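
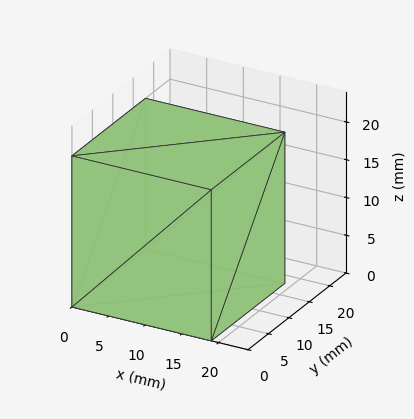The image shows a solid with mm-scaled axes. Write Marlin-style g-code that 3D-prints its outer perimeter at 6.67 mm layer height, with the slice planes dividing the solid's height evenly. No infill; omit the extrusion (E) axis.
Reading the render: the shape is a rectangular box, roughly 19 × 18 mm footprint and 20 mm tall (dimensions read to the nearest mm from the axis ticks). For the g-code, the solid's height is divided into equal slices at the stated Δz and each level perimeter traced with G1 moves after a G0 lift.

; perimeter-only toolpath
G21 ; units = mm
G90 ; absolute positioning
G28 ; home
; layer 1
G0 Z6.67
G0 X0.00 Y0.00
G1 X19.00 Y0.00
G1 X19.00 Y18.00
G1 X0.00 Y18.00
G1 X0.00 Y0.00
; layer 2
G0 Z13.33
G0 X0.00 Y0.00
G1 X19.00 Y0.00
G1 X19.00 Y18.00
G1 X0.00 Y18.00
G1 X0.00 Y0.00
; layer 3
G0 Z20.00
G0 X0.00 Y0.00
G1 X19.00 Y0.00
G1 X19.00 Y18.00
G1 X0.00 Y18.00
G1 X0.00 Y0.00
M2 ; end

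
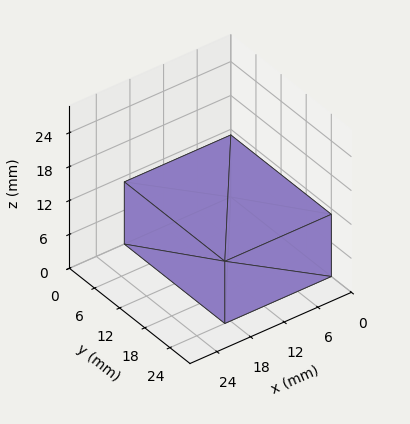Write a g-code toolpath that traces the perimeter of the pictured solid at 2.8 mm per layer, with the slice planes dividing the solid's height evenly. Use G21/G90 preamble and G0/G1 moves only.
Reading the render: the shape is a rectangular box, roughly 19 × 24 mm footprint and 11 mm tall (dimensions read to the nearest mm from the axis ticks). For the g-code, the solid's height is divided into equal slices at the stated Δz and each level perimeter traced with G1 moves after a G0 lift.

; perimeter-only toolpath
G21 ; units = mm
G90 ; absolute positioning
G28 ; home
; layer 1
G0 Z2.8
G0 X0.0 Y0.0
G1 X19.0 Y0.0
G1 X19.0 Y24.0
G1 X0.0 Y24.0
G1 X0.0 Y0.0
; layer 2
G0 Z5.5
G0 X0.0 Y0.0
G1 X19.0 Y0.0
G1 X19.0 Y24.0
G1 X0.0 Y24.0
G1 X0.0 Y0.0
; layer 3
G0 Z8.2
G0 X0.0 Y0.0
G1 X19.0 Y0.0
G1 X19.0 Y24.0
G1 X0.0 Y24.0
G1 X0.0 Y0.0
; layer 4
G0 Z11.0
G0 X0.0 Y0.0
G1 X19.0 Y0.0
G1 X19.0 Y24.0
G1 X0.0 Y24.0
G1 X0.0 Y0.0
M2 ; end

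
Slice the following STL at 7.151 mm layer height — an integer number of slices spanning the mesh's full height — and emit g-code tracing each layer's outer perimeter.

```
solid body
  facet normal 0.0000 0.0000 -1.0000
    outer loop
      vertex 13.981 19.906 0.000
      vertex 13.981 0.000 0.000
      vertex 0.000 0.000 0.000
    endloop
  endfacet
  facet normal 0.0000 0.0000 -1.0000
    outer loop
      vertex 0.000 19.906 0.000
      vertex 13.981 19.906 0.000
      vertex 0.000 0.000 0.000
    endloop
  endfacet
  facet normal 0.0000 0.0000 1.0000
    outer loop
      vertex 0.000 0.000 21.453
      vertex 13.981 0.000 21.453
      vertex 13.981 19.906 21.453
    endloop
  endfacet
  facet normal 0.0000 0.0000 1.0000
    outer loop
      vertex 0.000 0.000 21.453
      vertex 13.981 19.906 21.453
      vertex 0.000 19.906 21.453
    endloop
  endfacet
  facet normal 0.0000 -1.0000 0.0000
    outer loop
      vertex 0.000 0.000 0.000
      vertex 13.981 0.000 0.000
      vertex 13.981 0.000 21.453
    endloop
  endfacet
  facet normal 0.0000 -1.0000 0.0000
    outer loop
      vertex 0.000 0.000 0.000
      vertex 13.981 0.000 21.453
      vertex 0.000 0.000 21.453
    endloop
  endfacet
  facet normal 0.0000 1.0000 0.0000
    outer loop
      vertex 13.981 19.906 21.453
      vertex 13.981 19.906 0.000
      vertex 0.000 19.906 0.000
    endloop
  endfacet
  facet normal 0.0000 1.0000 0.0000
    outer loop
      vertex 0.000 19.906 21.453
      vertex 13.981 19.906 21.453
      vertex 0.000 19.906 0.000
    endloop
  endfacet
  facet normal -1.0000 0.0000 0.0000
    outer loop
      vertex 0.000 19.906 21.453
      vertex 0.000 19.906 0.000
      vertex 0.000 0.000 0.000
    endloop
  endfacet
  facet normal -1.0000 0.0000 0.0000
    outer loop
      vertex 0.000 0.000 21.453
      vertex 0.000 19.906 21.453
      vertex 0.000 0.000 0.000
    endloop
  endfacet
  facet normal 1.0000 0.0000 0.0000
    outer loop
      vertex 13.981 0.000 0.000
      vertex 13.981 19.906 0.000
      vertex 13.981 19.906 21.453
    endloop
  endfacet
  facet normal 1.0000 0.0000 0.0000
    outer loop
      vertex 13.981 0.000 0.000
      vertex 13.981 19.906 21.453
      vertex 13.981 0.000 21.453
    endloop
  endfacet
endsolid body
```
; perimeter-only toolpath
G21 ; units = mm
G90 ; absolute positioning
G28 ; home
; layer 1
G0 Z7.151
G0 X0.000 Y0.000
G1 X13.981 Y0.000
G1 X13.981 Y19.906
G1 X0.000 Y19.906
G1 X0.000 Y0.000
; layer 2
G0 Z14.302
G0 X0.000 Y0.000
G1 X13.981 Y0.000
G1 X13.981 Y19.906
G1 X0.000 Y19.906
G1 X0.000 Y0.000
; layer 3
G0 Z21.453
G0 X0.000 Y0.000
G1 X13.981 Y0.000
G1 X13.981 Y19.906
G1 X0.000 Y19.906
G1 X0.000 Y0.000
M2 ; end

The solid is a rectangular box, roughly 14 × 19.9 mm footprint and 21.5 mm tall. Slicing at Δz = 7.151 mm — 3 equal slices spanning the solid's height, so layer i sits at z = i·h/3 — gives 3 non-empty perimeters. Each is a 4-segment closed polygon; G0 lifts to the layer z and rapids to the start vertex, then G1 traces the edges.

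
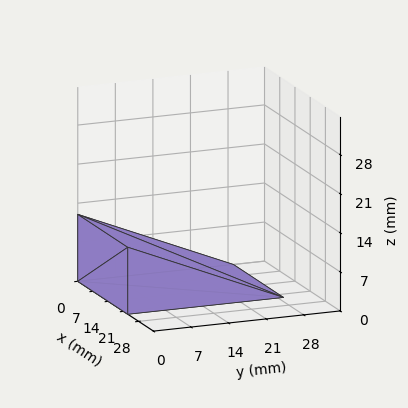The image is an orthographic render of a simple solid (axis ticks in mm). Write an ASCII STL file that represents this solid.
Reading the render: the shape is a wedge (ramp): 23 × 29 mm base, rising to 12 mm along the y=0 edge and sloping linearly to z=0 at y=29 (dimensions read to the nearest mm from the axis ticks). For the STL, each face is triangulated and given an outward normal.

solid part
  facet normal 0.0000 0.0000 -1.0000
    outer loop
      vertex 23.000 29.000 0.000
      vertex 23.000 0.000 0.000
      vertex 0.000 0.000 0.000
    endloop
  endfacet
  facet normal 0.0000 0.0000 -1.0000
    outer loop
      vertex 0.000 29.000 0.000
      vertex 23.000 29.000 0.000
      vertex 0.000 0.000 0.000
    endloop
  endfacet
  facet normal 0.0000 -1.0000 0.0000
    outer loop
      vertex 0.000 0.000 0.000
      vertex 23.000 0.000 0.000
      vertex 23.000 0.000 12.000
    endloop
  endfacet
  facet normal 0.0000 -1.0000 0.0000
    outer loop
      vertex 0.000 0.000 0.000
      vertex 23.000 0.000 12.000
      vertex 0.000 0.000 12.000
    endloop
  endfacet
  facet normal 0.0000 0.3824 0.9240
    outer loop
      vertex 0.000 0.000 12.000
      vertex 23.000 0.000 12.000
      vertex 23.000 29.000 0.000
    endloop
  endfacet
  facet normal 0.0000 0.3824 0.9240
    outer loop
      vertex 0.000 0.000 12.000
      vertex 23.000 29.000 0.000
      vertex 0.000 29.000 0.000
    endloop
  endfacet
  facet normal -1.0000 0.0000 0.0000
    outer loop
      vertex 0.000 0.000 12.000
      vertex 0.000 29.000 0.000
      vertex 0.000 0.000 0.000
    endloop
  endfacet
  facet normal 1.0000 0.0000 0.0000
    outer loop
      vertex 23.000 0.000 0.000
      vertex 23.000 29.000 0.000
      vertex 23.000 0.000 12.000
    endloop
  endfacet
endsolid part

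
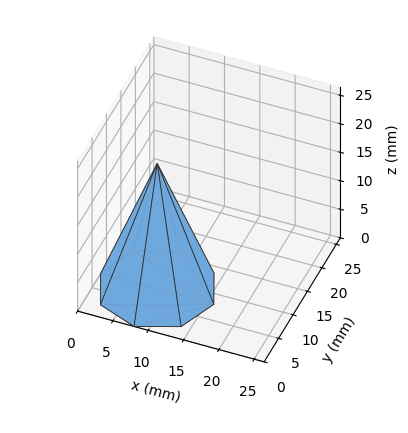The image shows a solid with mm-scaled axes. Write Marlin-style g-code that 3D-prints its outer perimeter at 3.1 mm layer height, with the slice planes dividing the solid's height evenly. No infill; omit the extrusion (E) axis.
Reading the render: the shape is a regular 8-sided pyramid, base circumscribed radius ≈ 8 mm, apex at z ≈ 22 mm (dimensions read to the nearest mm from the axis ticks). For the g-code, the solid's height is divided into equal slices at the stated Δz and each level perimeter traced with G1 moves after a G0 lift.

; perimeter-only toolpath
G21 ; units = mm
G90 ; absolute positioning
G28 ; home
; layer 1
G0 Z3.1
G0 X14.9 Y8.0
G1 X12.9 Y12.9
G1 X8.0 Y14.9
G1 X3.1 Y12.9
G1 X1.1 Y8.0
G1 X3.1 Y3.1
G1 X8.0 Y1.1
G1 X12.9 Y3.1
G1 X14.9 Y8.0
; layer 2
G0 Z6.3
G0 X13.7 Y8.0
G1 X12.1 Y12.1
G1 X8.0 Y13.7
G1 X3.9 Y12.1
G1 X2.3 Y8.0
G1 X3.9 Y3.9
G1 X8.0 Y2.3
G1 X12.1 Y3.9
G1 X13.7 Y8.0
; layer 3
G0 Z9.4
G0 X12.6 Y8.0
G1 X11.3 Y11.3
G1 X8.0 Y12.6
G1 X4.7 Y11.3
G1 X3.4 Y8.0
G1 X4.7 Y4.7
G1 X8.0 Y3.4
G1 X11.3 Y4.7
G1 X12.6 Y8.0
; layer 4
G0 Z12.6
G0 X11.4 Y8.0
G1 X10.4 Y10.4
G1 X8.0 Y11.4
G1 X5.6 Y10.4
G1 X4.6 Y8.0
G1 X5.6 Y5.6
G1 X8.0 Y4.6
G1 X10.4 Y5.6
G1 X11.4 Y8.0
; layer 5
G0 Z15.7
G0 X10.3 Y8.0
G1 X9.6 Y9.6
G1 X8.0 Y10.3
G1 X6.4 Y9.6
G1 X5.7 Y8.0
G1 X6.4 Y6.4
G1 X8.0 Y5.7
G1 X9.6 Y6.4
G1 X10.3 Y8.0
; layer 6
G0 Z18.9
G0 X9.1 Y8.0
G1 X8.8 Y8.8
G1 X8.0 Y9.1
G1 X7.2 Y8.8
G1 X6.9 Y8.0
G1 X7.2 Y7.2
G1 X8.0 Y6.9
G1 X8.8 Y7.2
G1 X9.1 Y8.0
M2 ; end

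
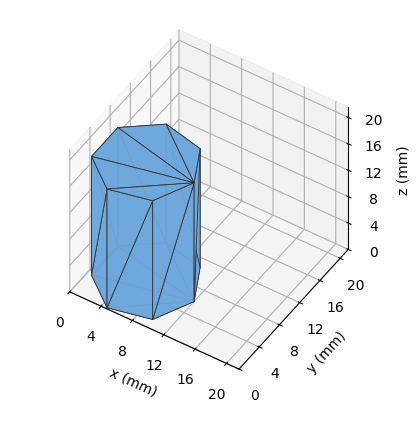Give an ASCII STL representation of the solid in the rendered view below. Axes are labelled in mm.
Reading the render: the shape is a regular 7-sided prism (a cylinder approximated with 7 flat sides), circumscribed radius ≈ 6 mm, height ≈ 18 mm (dimensions read to the nearest mm from the axis ticks). For the STL, each face is triangulated and given an outward normal.

solid part
  facet normal 0.0000 0.0000 -1.0000
    outer loop
      vertex 4.665 11.850 0.000
      vertex 9.741 10.691 0.000
      vertex 12.000 6.000 0.000
    endloop
  endfacet
  facet normal 0.0000 0.0000 -1.0000
    outer loop
      vertex 0.594 8.603 0.000
      vertex 4.665 11.850 0.000
      vertex 12.000 6.000 0.000
    endloop
  endfacet
  facet normal 0.0000 0.0000 -1.0000
    outer loop
      vertex 0.594 3.397 0.000
      vertex 0.594 8.603 0.000
      vertex 12.000 6.000 0.000
    endloop
  endfacet
  facet normal 0.0000 0.0000 -1.0000
    outer loop
      vertex 4.665 0.150 0.000
      vertex 0.594 3.397 0.000
      vertex 12.000 6.000 0.000
    endloop
  endfacet
  facet normal 0.0000 0.0000 -1.0000
    outer loop
      vertex 9.741 1.309 0.000
      vertex 4.665 0.150 0.000
      vertex 12.000 6.000 0.000
    endloop
  endfacet
  facet normal 0.0000 0.0000 1.0000
    outer loop
      vertex 12.000 6.000 18.000
      vertex 9.741 10.691 18.000
      vertex 4.665 11.850 18.000
    endloop
  endfacet
  facet normal 0.0000 0.0000 1.0000
    outer loop
      vertex 12.000 6.000 18.000
      vertex 4.665 11.850 18.000
      vertex 0.594 8.603 18.000
    endloop
  endfacet
  facet normal 0.0000 0.0000 1.0000
    outer loop
      vertex 12.000 6.000 18.000
      vertex 0.594 8.603 18.000
      vertex 0.594 3.397 18.000
    endloop
  endfacet
  facet normal 0.0000 0.0000 1.0000
    outer loop
      vertex 12.000 6.000 18.000
      vertex 0.594 3.397 18.000
      vertex 4.665 0.150 18.000
    endloop
  endfacet
  facet normal 0.0000 0.0000 1.0000
    outer loop
      vertex 12.000 6.000 18.000
      vertex 4.665 0.150 18.000
      vertex 9.741 1.309 18.000
    endloop
  endfacet
  facet normal 0.9010 0.4339 0.0000
    outer loop
      vertex 12.000 6.000 0.000
      vertex 9.741 10.691 0.000
      vertex 9.741 10.691 18.000
    endloop
  endfacet
  facet normal 0.9010 0.4339 0.0000
    outer loop
      vertex 12.000 6.000 0.000
      vertex 9.741 10.691 18.000
      vertex 12.000 6.000 18.000
    endloop
  endfacet
  facet normal 0.2226 0.9749 0.0000
    outer loop
      vertex 9.741 10.691 0.000
      vertex 4.665 11.850 0.000
      vertex 4.665 11.850 18.000
    endloop
  endfacet
  facet normal 0.2226 0.9749 0.0000
    outer loop
      vertex 9.741 10.691 0.000
      vertex 4.665 11.850 18.000
      vertex 9.741 10.691 18.000
    endloop
  endfacet
  facet normal -0.6235 0.7818 0.0000
    outer loop
      vertex 4.665 11.850 0.000
      vertex 0.594 8.603 0.000
      vertex 0.594 8.603 18.000
    endloop
  endfacet
  facet normal -0.6235 0.7818 0.0000
    outer loop
      vertex 4.665 11.850 0.000
      vertex 0.594 8.603 18.000
      vertex 4.665 11.850 18.000
    endloop
  endfacet
  facet normal -1.0000 0.0000 0.0000
    outer loop
      vertex 0.594 8.603 0.000
      vertex 0.594 3.397 0.000
      vertex 0.594 3.397 18.000
    endloop
  endfacet
  facet normal -1.0000 0.0000 0.0000
    outer loop
      vertex 0.594 8.603 0.000
      vertex 0.594 3.397 18.000
      vertex 0.594 8.603 18.000
    endloop
  endfacet
  facet normal -0.6235 -0.7818 0.0000
    outer loop
      vertex 0.594 3.397 0.000
      vertex 4.665 0.150 0.000
      vertex 4.665 0.150 18.000
    endloop
  endfacet
  facet normal -0.6235 -0.7818 0.0000
    outer loop
      vertex 0.594 3.397 0.000
      vertex 4.665 0.150 18.000
      vertex 0.594 3.397 18.000
    endloop
  endfacet
  facet normal 0.2226 -0.9749 0.0000
    outer loop
      vertex 4.665 0.150 0.000
      vertex 9.741 1.309 0.000
      vertex 9.741 1.309 18.000
    endloop
  endfacet
  facet normal 0.2226 -0.9749 0.0000
    outer loop
      vertex 4.665 0.150 0.000
      vertex 9.741 1.309 18.000
      vertex 4.665 0.150 18.000
    endloop
  endfacet
  facet normal 0.9010 -0.4339 0.0000
    outer loop
      vertex 9.741 1.309 0.000
      vertex 12.000 6.000 0.000
      vertex 12.000 6.000 18.000
    endloop
  endfacet
  facet normal 0.9010 -0.4339 0.0000
    outer loop
      vertex 9.741 1.309 0.000
      vertex 12.000 6.000 18.000
      vertex 9.741 1.309 18.000
    endloop
  endfacet
endsolid part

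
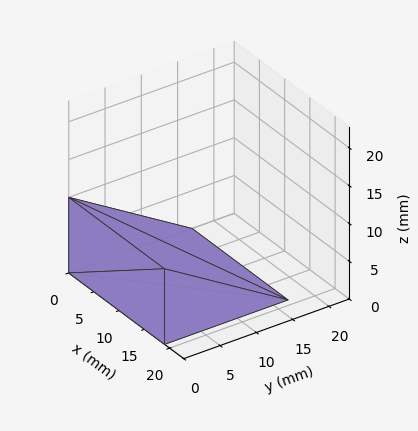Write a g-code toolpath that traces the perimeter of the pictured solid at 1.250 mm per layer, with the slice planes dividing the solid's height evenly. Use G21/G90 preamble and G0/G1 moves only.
Reading the render: the shape is a wedge (ramp): 19 × 17 mm base, rising to 10 mm along the y=0 edge and sloping linearly to z=0 at y=17 (dimensions read to the nearest mm from the axis ticks). For the g-code, the solid's height is divided into equal slices at the stated Δz and each level perimeter traced with G1 moves after a G0 lift.

; perimeter-only toolpath
G21 ; units = mm
G90 ; absolute positioning
G28 ; home
; layer 1
G0 Z1.250
G0 X0.000 Y0.000
G1 X19.000 Y0.000
G1 X19.000 Y14.875
G1 X0.000 Y14.875
G1 X0.000 Y0.000
; layer 2
G0 Z2.500
G0 X0.000 Y0.000
G1 X19.000 Y0.000
G1 X19.000 Y12.750
G1 X0.000 Y12.750
G1 X0.000 Y0.000
; layer 3
G0 Z3.750
G0 X0.000 Y0.000
G1 X19.000 Y0.000
G1 X19.000 Y10.625
G1 X0.000 Y10.625
G1 X0.000 Y0.000
; layer 4
G0 Z5.000
G0 X0.000 Y0.000
G1 X19.000 Y0.000
G1 X19.000 Y8.500
G1 X0.000 Y8.500
G1 X0.000 Y0.000
; layer 5
G0 Z6.250
G0 X0.000 Y0.000
G1 X19.000 Y0.000
G1 X19.000 Y6.375
G1 X0.000 Y6.375
G1 X0.000 Y0.000
; layer 6
G0 Z7.500
G0 X0.000 Y0.000
G1 X19.000 Y0.000
G1 X19.000 Y4.250
G1 X0.000 Y4.250
G1 X0.000 Y0.000
; layer 7
G0 Z8.750
G0 X0.000 Y0.000
G1 X19.000 Y0.000
G1 X19.000 Y2.125
G1 X0.000 Y2.125
G1 X0.000 Y0.000
M2 ; end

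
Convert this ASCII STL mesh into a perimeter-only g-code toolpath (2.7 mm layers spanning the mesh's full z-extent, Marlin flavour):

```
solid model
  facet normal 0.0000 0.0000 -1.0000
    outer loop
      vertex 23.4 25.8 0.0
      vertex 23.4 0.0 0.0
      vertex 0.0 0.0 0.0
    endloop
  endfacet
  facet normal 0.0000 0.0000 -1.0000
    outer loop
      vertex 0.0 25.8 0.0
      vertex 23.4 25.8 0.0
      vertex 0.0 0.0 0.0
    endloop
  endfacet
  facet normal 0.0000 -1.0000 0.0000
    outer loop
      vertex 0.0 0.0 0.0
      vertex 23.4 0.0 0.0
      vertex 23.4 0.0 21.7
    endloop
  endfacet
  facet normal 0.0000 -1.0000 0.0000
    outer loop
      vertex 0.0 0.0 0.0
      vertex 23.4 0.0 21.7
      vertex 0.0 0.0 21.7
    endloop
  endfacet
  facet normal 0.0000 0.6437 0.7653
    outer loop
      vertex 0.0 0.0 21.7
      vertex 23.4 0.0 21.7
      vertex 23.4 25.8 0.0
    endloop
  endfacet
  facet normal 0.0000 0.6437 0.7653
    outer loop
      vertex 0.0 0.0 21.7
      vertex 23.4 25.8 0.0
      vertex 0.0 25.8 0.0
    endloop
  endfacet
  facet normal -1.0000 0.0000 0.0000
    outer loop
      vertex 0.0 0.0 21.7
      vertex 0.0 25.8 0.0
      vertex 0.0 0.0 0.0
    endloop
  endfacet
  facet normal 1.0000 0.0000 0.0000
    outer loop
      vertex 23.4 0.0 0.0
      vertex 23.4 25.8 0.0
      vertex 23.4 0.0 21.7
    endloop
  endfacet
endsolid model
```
; perimeter-only toolpath
G21 ; units = mm
G90 ; absolute positioning
G28 ; home
; layer 1
G0 Z2.7
G0 X0.0 Y0.0
G1 X23.4 Y0.0
G1 X23.4 Y22.6
G1 X0.0 Y22.6
G1 X0.0 Y0.0
; layer 2
G0 Z5.4
G0 X0.0 Y0.0
G1 X23.4 Y0.0
G1 X23.4 Y19.4
G1 X0.0 Y19.4
G1 X0.0 Y0.0
; layer 3
G0 Z8.1
G0 X0.0 Y0.0
G1 X23.4 Y0.0
G1 X23.4 Y16.1
G1 X0.0 Y16.1
G1 X0.0 Y0.0
; layer 4
G0 Z10.8
G0 X0.0 Y0.0
G1 X23.4 Y0.0
G1 X23.4 Y12.9
G1 X0.0 Y12.9
G1 X0.0 Y0.0
; layer 5
G0 Z13.6
G0 X0.0 Y0.0
G1 X23.4 Y0.0
G1 X23.4 Y9.7
G1 X0.0 Y9.7
G1 X0.0 Y0.0
; layer 6
G0 Z16.3
G0 X0.0 Y0.0
G1 X23.4 Y0.0
G1 X23.4 Y6.5
G1 X0.0 Y6.5
G1 X0.0 Y0.0
; layer 7
G0 Z19.0
G0 X0.0 Y0.0
G1 X23.4 Y0.0
G1 X23.4 Y3.2
G1 X0.0 Y3.2
G1 X0.0 Y0.0
M2 ; end

The solid is a wedge (ramp): 23.4 × 25.8 mm base, rising to 21.7 mm along the y=0 edge and sloping linearly to z=0 at y=25.8. Slicing at Δz = 2.7 mm — 8 equal slices spanning the solid's height, so layer i sits at z = i·h/8 — gives 7 non-empty perimeters. Each is a 4-segment closed polygon; G0 lifts to the layer z and rapids to the start vertex, then G1 traces the edges. The cross-section shrinks linearly with z (the slice at the apex is degenerate and omitted).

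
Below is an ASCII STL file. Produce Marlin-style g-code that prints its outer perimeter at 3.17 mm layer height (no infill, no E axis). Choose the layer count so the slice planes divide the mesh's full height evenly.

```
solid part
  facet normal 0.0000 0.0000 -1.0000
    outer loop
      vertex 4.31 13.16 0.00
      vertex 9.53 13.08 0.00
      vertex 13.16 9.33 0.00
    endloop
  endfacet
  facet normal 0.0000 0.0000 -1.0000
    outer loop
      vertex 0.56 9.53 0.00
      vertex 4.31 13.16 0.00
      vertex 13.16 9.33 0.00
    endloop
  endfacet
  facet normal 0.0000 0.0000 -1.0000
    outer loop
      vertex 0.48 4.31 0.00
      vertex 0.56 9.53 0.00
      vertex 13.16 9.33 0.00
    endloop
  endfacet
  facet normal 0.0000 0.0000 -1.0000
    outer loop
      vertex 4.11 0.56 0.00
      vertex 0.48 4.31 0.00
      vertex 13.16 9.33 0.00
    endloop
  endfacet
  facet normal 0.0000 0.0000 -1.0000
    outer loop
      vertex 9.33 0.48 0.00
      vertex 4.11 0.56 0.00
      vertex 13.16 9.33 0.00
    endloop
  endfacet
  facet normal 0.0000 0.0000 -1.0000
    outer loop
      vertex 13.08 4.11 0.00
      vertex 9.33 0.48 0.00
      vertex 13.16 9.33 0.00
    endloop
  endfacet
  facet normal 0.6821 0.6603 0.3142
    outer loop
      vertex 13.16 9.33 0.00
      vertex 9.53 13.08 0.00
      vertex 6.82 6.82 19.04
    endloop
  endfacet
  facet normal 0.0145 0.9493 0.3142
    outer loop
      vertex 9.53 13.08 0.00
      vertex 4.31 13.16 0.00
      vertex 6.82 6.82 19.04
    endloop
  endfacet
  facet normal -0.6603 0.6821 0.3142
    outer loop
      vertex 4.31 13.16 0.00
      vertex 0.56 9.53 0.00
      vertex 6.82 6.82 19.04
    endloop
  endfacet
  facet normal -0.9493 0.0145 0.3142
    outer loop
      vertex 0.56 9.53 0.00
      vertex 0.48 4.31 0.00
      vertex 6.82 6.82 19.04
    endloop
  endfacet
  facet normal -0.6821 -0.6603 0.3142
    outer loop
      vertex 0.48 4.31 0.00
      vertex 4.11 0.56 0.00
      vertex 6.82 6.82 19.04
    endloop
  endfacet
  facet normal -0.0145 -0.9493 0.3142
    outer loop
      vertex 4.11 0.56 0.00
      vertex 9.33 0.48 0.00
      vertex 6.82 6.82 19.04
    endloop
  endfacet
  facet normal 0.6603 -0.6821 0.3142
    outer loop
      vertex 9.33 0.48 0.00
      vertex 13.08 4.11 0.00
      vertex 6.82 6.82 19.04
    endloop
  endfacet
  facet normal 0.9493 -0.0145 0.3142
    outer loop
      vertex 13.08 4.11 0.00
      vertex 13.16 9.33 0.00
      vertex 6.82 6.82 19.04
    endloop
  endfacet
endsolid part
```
; perimeter-only toolpath
G21 ; units = mm
G90 ; absolute positioning
G28 ; home
; layer 1
G0 Z3.17
G0 X12.10 Y8.91
G1 X9.08 Y12.04
G1 X4.73 Y12.10
G1 X1.60 Y9.08
G1 X1.54 Y4.73
G1 X4.56 Y1.60
G1 X8.91 Y1.54
G1 X12.04 Y4.56
G1 X12.10 Y8.91
; layer 2
G0 Z6.35
G0 X11.05 Y8.49
G1 X8.63 Y10.99
G1 X5.15 Y11.05
G1 X2.65 Y8.63
G1 X2.59 Y5.15
G1 X5.01 Y2.65
G1 X8.49 Y2.59
G1 X10.99 Y5.01
G1 X11.05 Y8.49
; layer 3
G0 Z9.52
G0 X9.99 Y8.07
G1 X8.18 Y9.95
G1 X5.56 Y9.99
G1 X3.69 Y8.18
G1 X3.65 Y5.56
G1 X5.46 Y3.69
G1 X8.07 Y3.65
G1 X9.95 Y5.46
G1 X9.99 Y8.07
; layer 4
G0 Z12.69
G0 X8.93 Y7.66
G1 X7.72 Y8.91
G1 X5.98 Y8.93
G1 X4.73 Y7.72
G1 X4.71 Y5.98
G1 X5.92 Y4.73
G1 X7.66 Y4.71
G1 X8.91 Y5.92
G1 X8.93 Y7.66
; layer 5
G0 Z15.87
G0 X7.88 Y7.24
G1 X7.27 Y7.86
G1 X6.40 Y7.88
G1 X5.78 Y7.27
G1 X5.76 Y6.40
G1 X6.37 Y5.78
G1 X7.24 Y5.76
G1 X7.86 Y6.37
G1 X7.88 Y7.24
M2 ; end

The solid is a regular 8-sided pyramid, base circumscribed radius ≈ 6.82 mm, apex at z ≈ 19 mm. Slicing at Δz = 3.17 mm — 6 equal slices spanning the solid's height, so layer i sits at z = i·h/6 — gives 5 non-empty perimeters. Each is a 8-segment closed polygon; G0 lifts to the layer z and rapids to the start vertex, then G1 traces the edges. The cross-section shrinks linearly with z (the slice at the apex is degenerate and omitted).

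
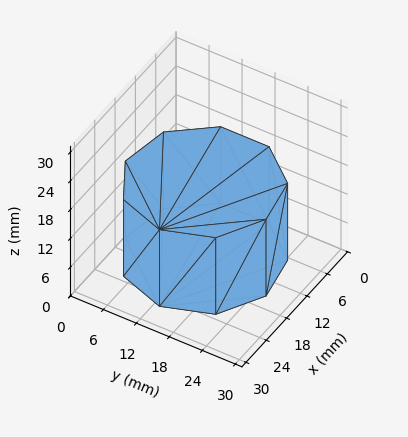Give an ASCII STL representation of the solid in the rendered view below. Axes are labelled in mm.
Reading the render: the shape is a regular 9-sided prism (a cylinder approximated with 9 flat sides), circumscribed radius ≈ 13 mm, height ≈ 16 mm (dimensions read to the nearest mm from the axis ticks). For the STL, each face is triangulated and given an outward normal.

solid part
  facet normal 0.0000 0.0000 -1.0000
    outer loop
      vertex 15.3 25.8 0.0
      vertex 23.0 21.4 0.0
      vertex 26.0 13.0 0.0
    endloop
  endfacet
  facet normal 0.0000 0.0000 -1.0000
    outer loop
      vertex 6.5 24.3 0.0
      vertex 15.3 25.8 0.0
      vertex 26.0 13.0 0.0
    endloop
  endfacet
  facet normal 0.0000 0.0000 -1.0000
    outer loop
      vertex 0.8 17.4 0.0
      vertex 6.5 24.3 0.0
      vertex 26.0 13.0 0.0
    endloop
  endfacet
  facet normal 0.0000 0.0000 -1.0000
    outer loop
      vertex 0.8 8.6 0.0
      vertex 0.8 17.4 0.0
      vertex 26.0 13.0 0.0
    endloop
  endfacet
  facet normal 0.0000 0.0000 -1.0000
    outer loop
      vertex 6.5 1.7 0.0
      vertex 0.8 8.6 0.0
      vertex 26.0 13.0 0.0
    endloop
  endfacet
  facet normal 0.0000 0.0000 -1.0000
    outer loop
      vertex 15.3 0.2 0.0
      vertex 6.5 1.7 0.0
      vertex 26.0 13.0 0.0
    endloop
  endfacet
  facet normal 0.0000 0.0000 -1.0000
    outer loop
      vertex 23.0 4.6 0.0
      vertex 15.3 0.2 0.0
      vertex 26.0 13.0 0.0
    endloop
  endfacet
  facet normal 0.0000 0.0000 1.0000
    outer loop
      vertex 26.0 13.0 16.0
      vertex 23.0 21.4 16.0
      vertex 15.3 25.8 16.0
    endloop
  endfacet
  facet normal 0.0000 0.0000 1.0000
    outer loop
      vertex 26.0 13.0 16.0
      vertex 15.3 25.8 16.0
      vertex 6.5 24.3 16.0
    endloop
  endfacet
  facet normal 0.0000 0.0000 1.0000
    outer loop
      vertex 26.0 13.0 16.0
      vertex 6.5 24.3 16.0
      vertex 0.8 17.4 16.0
    endloop
  endfacet
  facet normal 0.0000 0.0000 1.0000
    outer loop
      vertex 26.0 13.0 16.0
      vertex 0.8 17.4 16.0
      vertex 0.8 8.6 16.0
    endloop
  endfacet
  facet normal 0.0000 0.0000 1.0000
    outer loop
      vertex 26.0 13.0 16.0
      vertex 0.8 8.6 16.0
      vertex 6.5 1.7 16.0
    endloop
  endfacet
  facet normal 0.0000 0.0000 1.0000
    outer loop
      vertex 26.0 13.0 16.0
      vertex 6.5 1.7 16.0
      vertex 15.3 0.2 16.0
    endloop
  endfacet
  facet normal 0.0000 0.0000 1.0000
    outer loop
      vertex 26.0 13.0 16.0
      vertex 15.3 0.2 16.0
      vertex 23.0 4.6 16.0
    endloop
  endfacet
  facet normal 0.9417 0.3363 0.0000
    outer loop
      vertex 26.0 13.0 0.0
      vertex 23.0 21.4 0.0
      vertex 23.0 21.4 16.0
    endloop
  endfacet
  facet normal 0.9417 0.3363 0.0000
    outer loop
      vertex 26.0 13.0 0.0
      vertex 23.0 21.4 16.0
      vertex 26.0 13.0 16.0
    endloop
  endfacet
  facet normal 0.4961 0.8682 0.0000
    outer loop
      vertex 23.0 21.4 0.0
      vertex 15.3 25.8 0.0
      vertex 15.3 25.8 16.0
    endloop
  endfacet
  facet normal 0.4961 0.8682 0.0000
    outer loop
      vertex 23.0 21.4 0.0
      vertex 15.3 25.8 16.0
      vertex 23.0 21.4 16.0
    endloop
  endfacet
  facet normal -0.1680 0.9858 0.0000
    outer loop
      vertex 15.3 25.8 0.0
      vertex 6.5 24.3 0.0
      vertex 6.5 24.3 16.0
    endloop
  endfacet
  facet normal -0.1680 0.9858 0.0000
    outer loop
      vertex 15.3 25.8 0.0
      vertex 6.5 24.3 16.0
      vertex 15.3 25.8 16.0
    endloop
  endfacet
  facet normal -0.7710 0.6369 0.0000
    outer loop
      vertex 6.5 24.3 0.0
      vertex 0.8 17.4 0.0
      vertex 0.8 17.4 16.0
    endloop
  endfacet
  facet normal -0.7710 0.6369 0.0000
    outer loop
      vertex 6.5 24.3 0.0
      vertex 0.8 17.4 16.0
      vertex 6.5 24.3 16.0
    endloop
  endfacet
  facet normal -1.0000 0.0000 0.0000
    outer loop
      vertex 0.8 17.4 0.0
      vertex 0.8 8.6 0.0
      vertex 0.8 8.6 16.0
    endloop
  endfacet
  facet normal -1.0000 0.0000 0.0000
    outer loop
      vertex 0.8 17.4 0.0
      vertex 0.8 8.6 16.0
      vertex 0.8 17.4 16.0
    endloop
  endfacet
  facet normal -0.7710 -0.6369 0.0000
    outer loop
      vertex 0.8 8.6 0.0
      vertex 6.5 1.7 0.0
      vertex 6.5 1.7 16.0
    endloop
  endfacet
  facet normal -0.7710 -0.6369 0.0000
    outer loop
      vertex 0.8 8.6 0.0
      vertex 6.5 1.7 16.0
      vertex 0.8 8.6 16.0
    endloop
  endfacet
  facet normal -0.1680 -0.9858 0.0000
    outer loop
      vertex 6.5 1.7 0.0
      vertex 15.3 0.2 0.0
      vertex 15.3 0.2 16.0
    endloop
  endfacet
  facet normal -0.1680 -0.9858 0.0000
    outer loop
      vertex 6.5 1.7 0.0
      vertex 15.3 0.2 16.0
      vertex 6.5 1.7 16.0
    endloop
  endfacet
  facet normal 0.4961 -0.8682 0.0000
    outer loop
      vertex 15.3 0.2 0.0
      vertex 23.0 4.6 0.0
      vertex 23.0 4.6 16.0
    endloop
  endfacet
  facet normal 0.4961 -0.8682 0.0000
    outer loop
      vertex 15.3 0.2 0.0
      vertex 23.0 4.6 16.0
      vertex 15.3 0.2 16.0
    endloop
  endfacet
  facet normal 0.9417 -0.3363 0.0000
    outer loop
      vertex 23.0 4.6 0.0
      vertex 26.0 13.0 0.0
      vertex 26.0 13.0 16.0
    endloop
  endfacet
  facet normal 0.9417 -0.3363 0.0000
    outer loop
      vertex 23.0 4.6 0.0
      vertex 26.0 13.0 16.0
      vertex 23.0 4.6 16.0
    endloop
  endfacet
endsolid part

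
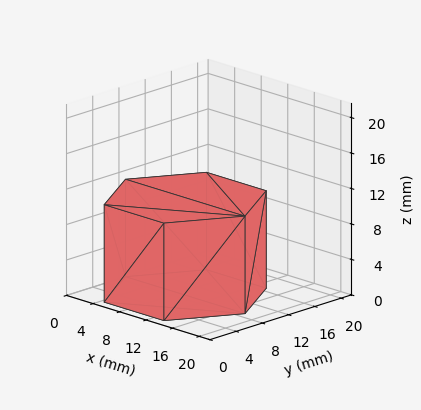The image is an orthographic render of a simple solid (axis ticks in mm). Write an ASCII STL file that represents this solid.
Reading the render: the shape is a regular 6-sided prism (a cylinder approximated with 6 flat sides), circumscribed radius ≈ 9 mm, height ≈ 11 mm (dimensions read to the nearest mm from the axis ticks). For the STL, each face is triangulated and given an outward normal.

solid part
  facet normal 0.0000 0.0000 -1.0000
    outer loop
      vertex 4.5 16.8 0.0
      vertex 13.5 16.8 0.0
      vertex 18.0 9.0 0.0
    endloop
  endfacet
  facet normal 0.0000 0.0000 -1.0000
    outer loop
      vertex 0.0 9.0 0.0
      vertex 4.5 16.8 0.0
      vertex 18.0 9.0 0.0
    endloop
  endfacet
  facet normal 0.0000 0.0000 -1.0000
    outer loop
      vertex 4.5 1.2 0.0
      vertex 0.0 9.0 0.0
      vertex 18.0 9.0 0.0
    endloop
  endfacet
  facet normal 0.0000 0.0000 -1.0000
    outer loop
      vertex 13.5 1.2 0.0
      vertex 4.5 1.2 0.0
      vertex 18.0 9.0 0.0
    endloop
  endfacet
  facet normal 0.0000 0.0000 1.0000
    outer loop
      vertex 18.0 9.0 11.0
      vertex 13.5 16.8 11.0
      vertex 4.5 16.8 11.0
    endloop
  endfacet
  facet normal 0.0000 0.0000 1.0000
    outer loop
      vertex 18.0 9.0 11.0
      vertex 4.5 16.8 11.0
      vertex 0.0 9.0 11.0
    endloop
  endfacet
  facet normal 0.0000 0.0000 1.0000
    outer loop
      vertex 18.0 9.0 11.0
      vertex 0.0 9.0 11.0
      vertex 4.5 1.2 11.0
    endloop
  endfacet
  facet normal 0.0000 0.0000 1.0000
    outer loop
      vertex 18.0 9.0 11.0
      vertex 4.5 1.2 11.0
      vertex 13.5 1.2 11.0
    endloop
  endfacet
  facet normal 0.8662 0.4997 0.0000
    outer loop
      vertex 18.0 9.0 0.0
      vertex 13.5 16.8 0.0
      vertex 13.5 16.8 11.0
    endloop
  endfacet
  facet normal 0.8662 0.4997 0.0000
    outer loop
      vertex 18.0 9.0 0.0
      vertex 13.5 16.8 11.0
      vertex 18.0 9.0 11.0
    endloop
  endfacet
  facet normal 0.0000 1.0000 0.0000
    outer loop
      vertex 13.5 16.8 0.0
      vertex 4.5 16.8 0.0
      vertex 4.5 16.8 11.0
    endloop
  endfacet
  facet normal 0.0000 1.0000 0.0000
    outer loop
      vertex 13.5 16.8 0.0
      vertex 4.5 16.8 11.0
      vertex 13.5 16.8 11.0
    endloop
  endfacet
  facet normal -0.8662 0.4997 0.0000
    outer loop
      vertex 4.5 16.8 0.0
      vertex 0.0 9.0 0.0
      vertex 0.0 9.0 11.0
    endloop
  endfacet
  facet normal -0.8662 0.4997 0.0000
    outer loop
      vertex 4.5 16.8 0.0
      vertex 0.0 9.0 11.0
      vertex 4.5 16.8 11.0
    endloop
  endfacet
  facet normal -0.8662 -0.4997 0.0000
    outer loop
      vertex 0.0 9.0 0.0
      vertex 4.5 1.2 0.0
      vertex 4.5 1.2 11.0
    endloop
  endfacet
  facet normal -0.8662 -0.4997 0.0000
    outer loop
      vertex 0.0 9.0 0.0
      vertex 4.5 1.2 11.0
      vertex 0.0 9.0 11.0
    endloop
  endfacet
  facet normal 0.0000 -1.0000 0.0000
    outer loop
      vertex 4.5 1.2 0.0
      vertex 13.5 1.2 0.0
      vertex 13.5 1.2 11.0
    endloop
  endfacet
  facet normal 0.0000 -1.0000 0.0000
    outer loop
      vertex 4.5 1.2 0.0
      vertex 13.5 1.2 11.0
      vertex 4.5 1.2 11.0
    endloop
  endfacet
  facet normal 0.8662 -0.4997 0.0000
    outer loop
      vertex 13.5 1.2 0.0
      vertex 18.0 9.0 0.0
      vertex 18.0 9.0 11.0
    endloop
  endfacet
  facet normal 0.8662 -0.4997 0.0000
    outer loop
      vertex 13.5 1.2 0.0
      vertex 18.0 9.0 11.0
      vertex 13.5 1.2 11.0
    endloop
  endfacet
endsolid part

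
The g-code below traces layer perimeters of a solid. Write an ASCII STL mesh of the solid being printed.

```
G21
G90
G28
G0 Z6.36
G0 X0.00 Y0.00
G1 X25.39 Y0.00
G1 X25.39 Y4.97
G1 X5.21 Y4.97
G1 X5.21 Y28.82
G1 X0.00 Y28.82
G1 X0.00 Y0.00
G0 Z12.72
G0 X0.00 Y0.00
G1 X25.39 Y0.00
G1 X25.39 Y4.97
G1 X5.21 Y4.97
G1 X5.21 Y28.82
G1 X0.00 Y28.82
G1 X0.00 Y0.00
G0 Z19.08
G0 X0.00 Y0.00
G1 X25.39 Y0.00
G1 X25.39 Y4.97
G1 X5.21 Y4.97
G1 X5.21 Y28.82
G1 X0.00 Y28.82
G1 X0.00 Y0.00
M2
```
solid part
  facet normal 0.0000 0.0000 -1.0000
    outer loop
      vertex 25.39 4.97 0.00
      vertex 25.39 0.00 0.00
      vertex 0.00 0.00 0.00
    endloop
  endfacet
  facet normal 0.0000 0.0000 -1.0000
    outer loop
      vertex 5.21 4.97 0.00
      vertex 25.39 4.97 0.00
      vertex 0.00 0.00 0.00
    endloop
  endfacet
  facet normal 0.0000 0.0000 -1.0000
    outer loop
      vertex 5.21 28.82 0.00
      vertex 5.21 4.97 0.00
      vertex 0.00 0.00 0.00
    endloop
  endfacet
  facet normal 0.0000 0.0000 -1.0000
    outer loop
      vertex 0.00 28.82 0.00
      vertex 5.21 28.82 0.00
      vertex 0.00 0.00 0.00
    endloop
  endfacet
  facet normal 0.0000 0.0000 1.0000
    outer loop
      vertex 0.00 0.00 19.08
      vertex 25.39 0.00 19.08
      vertex 25.39 4.97 19.08
    endloop
  endfacet
  facet normal 0.0000 0.0000 1.0000
    outer loop
      vertex 0.00 0.00 19.08
      vertex 25.39 4.97 19.08
      vertex 5.21 4.97 19.08
    endloop
  endfacet
  facet normal 0.0000 0.0000 1.0000
    outer loop
      vertex 0.00 0.00 19.08
      vertex 5.21 4.97 19.08
      vertex 5.21 28.82 19.08
    endloop
  endfacet
  facet normal 0.0000 0.0000 1.0000
    outer loop
      vertex 0.00 0.00 19.08
      vertex 5.21 28.82 19.08
      vertex 0.00 28.82 19.08
    endloop
  endfacet
  facet normal 0.0000 -1.0000 0.0000
    outer loop
      vertex 0.00 0.00 0.00
      vertex 25.39 0.00 0.00
      vertex 25.39 0.00 19.08
    endloop
  endfacet
  facet normal 0.0000 -1.0000 0.0000
    outer loop
      vertex 0.00 0.00 0.00
      vertex 25.39 0.00 19.08
      vertex 0.00 0.00 19.08
    endloop
  endfacet
  facet normal 1.0000 0.0000 0.0000
    outer loop
      vertex 25.39 0.00 0.00
      vertex 25.39 4.97 0.00
      vertex 25.39 4.97 19.08
    endloop
  endfacet
  facet normal 1.0000 0.0000 0.0000
    outer loop
      vertex 25.39 0.00 0.00
      vertex 25.39 4.97 19.08
      vertex 25.39 0.00 19.08
    endloop
  endfacet
  facet normal 0.0000 1.0000 0.0000
    outer loop
      vertex 25.39 4.97 0.00
      vertex 5.21 4.97 0.00
      vertex 5.21 4.97 19.08
    endloop
  endfacet
  facet normal 0.0000 1.0000 0.0000
    outer loop
      vertex 25.39 4.97 0.00
      vertex 5.21 4.97 19.08
      vertex 25.39 4.97 19.08
    endloop
  endfacet
  facet normal 1.0000 0.0000 0.0000
    outer loop
      vertex 5.21 4.97 0.00
      vertex 5.21 28.82 0.00
      vertex 5.21 28.82 19.08
    endloop
  endfacet
  facet normal 1.0000 0.0000 0.0000
    outer loop
      vertex 5.21 4.97 0.00
      vertex 5.21 28.82 19.08
      vertex 5.21 4.97 19.08
    endloop
  endfacet
  facet normal 0.0000 1.0000 0.0000
    outer loop
      vertex 5.21 28.82 0.00
      vertex 0.00 28.82 0.00
      vertex 0.00 28.82 19.08
    endloop
  endfacet
  facet normal 0.0000 1.0000 0.0000
    outer loop
      vertex 5.21 28.82 0.00
      vertex 0.00 28.82 19.08
      vertex 5.21 28.82 19.08
    endloop
  endfacet
  facet normal -1.0000 0.0000 0.0000
    outer loop
      vertex 0.00 28.82 0.00
      vertex 0.00 0.00 0.00
      vertex 0.00 0.00 19.08
    endloop
  endfacet
  facet normal -1.0000 0.0000 0.0000
    outer loop
      vertex 0.00 28.82 0.00
      vertex 0.00 0.00 19.08
      vertex 0.00 28.82 19.08
    endloop
  endfacet
endsolid part

The G0 Z moves step by Δz≈6.36 mm. Every layer's G1 loop is the same polygon, so the solid is a straight extrusion of it from z=0 to z≈19.1. Closing with flat bottom and top caps and triangulating gives 20 facets — an L-shaped prism: outer 25.4 × 28.8 mm, arm thicknesses ≈ 4.97 mm (horizontal) and 5.21 mm (vertical), extruded 19.1 mm in z.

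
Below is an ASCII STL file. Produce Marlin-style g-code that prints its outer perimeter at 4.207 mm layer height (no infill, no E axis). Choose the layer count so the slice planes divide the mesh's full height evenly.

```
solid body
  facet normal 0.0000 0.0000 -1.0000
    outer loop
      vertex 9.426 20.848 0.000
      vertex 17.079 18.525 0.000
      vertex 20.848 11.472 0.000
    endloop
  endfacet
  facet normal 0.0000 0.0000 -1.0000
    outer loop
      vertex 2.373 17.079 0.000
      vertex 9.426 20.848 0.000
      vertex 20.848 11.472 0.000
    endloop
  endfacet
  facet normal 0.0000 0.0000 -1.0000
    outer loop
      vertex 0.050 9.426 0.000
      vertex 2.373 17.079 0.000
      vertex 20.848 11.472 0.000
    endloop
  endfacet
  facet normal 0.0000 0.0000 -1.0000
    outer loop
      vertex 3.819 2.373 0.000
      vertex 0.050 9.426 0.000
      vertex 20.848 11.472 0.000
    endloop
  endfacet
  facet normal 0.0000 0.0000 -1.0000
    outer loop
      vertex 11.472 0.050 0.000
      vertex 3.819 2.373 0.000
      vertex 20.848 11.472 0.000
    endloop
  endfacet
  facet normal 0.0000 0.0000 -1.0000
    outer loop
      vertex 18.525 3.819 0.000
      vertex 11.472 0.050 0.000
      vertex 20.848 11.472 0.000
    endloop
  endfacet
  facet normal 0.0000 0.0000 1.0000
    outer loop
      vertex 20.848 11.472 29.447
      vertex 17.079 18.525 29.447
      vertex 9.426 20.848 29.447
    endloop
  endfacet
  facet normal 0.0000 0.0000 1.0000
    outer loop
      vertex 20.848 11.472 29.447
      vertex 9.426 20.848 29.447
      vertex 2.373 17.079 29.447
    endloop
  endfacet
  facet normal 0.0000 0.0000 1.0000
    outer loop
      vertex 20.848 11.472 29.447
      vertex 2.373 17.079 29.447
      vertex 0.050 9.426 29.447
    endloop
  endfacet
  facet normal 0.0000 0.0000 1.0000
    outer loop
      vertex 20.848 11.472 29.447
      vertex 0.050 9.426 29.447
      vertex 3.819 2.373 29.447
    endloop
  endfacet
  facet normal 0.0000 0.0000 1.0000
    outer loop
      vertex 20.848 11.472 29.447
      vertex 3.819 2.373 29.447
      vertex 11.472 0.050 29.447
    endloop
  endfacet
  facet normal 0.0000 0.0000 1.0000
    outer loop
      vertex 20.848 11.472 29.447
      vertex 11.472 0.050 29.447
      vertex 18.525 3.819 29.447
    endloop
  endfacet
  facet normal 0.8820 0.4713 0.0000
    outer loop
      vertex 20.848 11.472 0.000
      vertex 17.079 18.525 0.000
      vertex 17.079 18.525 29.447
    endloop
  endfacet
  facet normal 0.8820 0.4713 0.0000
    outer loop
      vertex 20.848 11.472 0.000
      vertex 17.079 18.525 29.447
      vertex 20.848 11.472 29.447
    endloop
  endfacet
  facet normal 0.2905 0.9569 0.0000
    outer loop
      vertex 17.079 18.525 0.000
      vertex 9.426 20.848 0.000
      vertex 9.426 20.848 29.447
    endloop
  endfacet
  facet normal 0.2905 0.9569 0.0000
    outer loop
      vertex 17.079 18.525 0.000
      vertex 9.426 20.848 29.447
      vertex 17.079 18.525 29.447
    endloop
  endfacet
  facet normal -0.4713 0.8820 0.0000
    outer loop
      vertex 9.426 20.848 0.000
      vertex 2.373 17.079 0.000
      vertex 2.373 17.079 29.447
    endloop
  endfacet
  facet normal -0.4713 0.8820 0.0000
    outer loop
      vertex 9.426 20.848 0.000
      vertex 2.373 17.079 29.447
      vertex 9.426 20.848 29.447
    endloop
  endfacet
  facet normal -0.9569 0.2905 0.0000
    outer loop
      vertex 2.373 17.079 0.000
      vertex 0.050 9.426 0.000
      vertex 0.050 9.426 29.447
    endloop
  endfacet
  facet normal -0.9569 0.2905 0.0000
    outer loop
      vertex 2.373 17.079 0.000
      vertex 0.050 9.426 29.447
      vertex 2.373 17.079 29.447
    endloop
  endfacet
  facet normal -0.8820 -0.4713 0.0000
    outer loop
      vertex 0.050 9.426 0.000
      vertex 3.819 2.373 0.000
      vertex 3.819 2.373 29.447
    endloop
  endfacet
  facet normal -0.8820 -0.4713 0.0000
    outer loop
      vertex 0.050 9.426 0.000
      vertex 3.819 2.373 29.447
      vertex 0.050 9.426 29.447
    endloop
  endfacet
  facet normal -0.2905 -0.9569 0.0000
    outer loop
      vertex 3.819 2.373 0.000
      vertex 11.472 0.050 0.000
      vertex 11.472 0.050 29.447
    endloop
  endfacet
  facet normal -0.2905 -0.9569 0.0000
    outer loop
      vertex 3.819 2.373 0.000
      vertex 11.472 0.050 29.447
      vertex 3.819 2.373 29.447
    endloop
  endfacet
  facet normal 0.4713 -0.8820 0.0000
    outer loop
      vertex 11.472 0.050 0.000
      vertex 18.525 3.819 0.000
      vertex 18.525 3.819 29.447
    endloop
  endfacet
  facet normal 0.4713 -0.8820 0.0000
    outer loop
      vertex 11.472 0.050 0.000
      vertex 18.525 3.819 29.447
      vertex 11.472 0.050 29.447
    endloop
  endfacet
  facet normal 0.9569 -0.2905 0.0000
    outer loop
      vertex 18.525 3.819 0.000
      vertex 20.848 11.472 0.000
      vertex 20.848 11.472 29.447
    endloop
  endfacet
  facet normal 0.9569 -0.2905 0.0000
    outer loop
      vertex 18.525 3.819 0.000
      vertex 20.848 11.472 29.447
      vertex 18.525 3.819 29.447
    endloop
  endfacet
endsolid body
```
; perimeter-only toolpath
G21 ; units = mm
G90 ; absolute positioning
G28 ; home
; layer 1
G0 Z4.207
G0 X20.848 Y11.472
G1 X17.079 Y18.525
G1 X9.426 Y20.848
G1 X2.373 Y17.079
G1 X0.050 Y9.426
G1 X3.819 Y2.373
G1 X11.472 Y0.050
G1 X18.525 Y3.819
G1 X20.848 Y11.472
; layer 2
G0 Z8.413
G0 X20.848 Y11.472
G1 X17.079 Y18.525
G1 X9.426 Y20.848
G1 X2.373 Y17.079
G1 X0.050 Y9.426
G1 X3.819 Y2.373
G1 X11.472 Y0.050
G1 X18.525 Y3.819
G1 X20.848 Y11.472
; layer 3
G0 Z12.620
G0 X20.848 Y11.472
G1 X17.079 Y18.525
G1 X9.426 Y20.848
G1 X2.373 Y17.079
G1 X0.050 Y9.426
G1 X3.819 Y2.373
G1 X11.472 Y0.050
G1 X18.525 Y3.819
G1 X20.848 Y11.472
; layer 4
G0 Z16.827
G0 X20.848 Y11.472
G1 X17.079 Y18.525
G1 X9.426 Y20.848
G1 X2.373 Y17.079
G1 X0.050 Y9.426
G1 X3.819 Y2.373
G1 X11.472 Y0.050
G1 X18.525 Y3.819
G1 X20.848 Y11.472
; layer 5
G0 Z21.034
G0 X20.848 Y11.472
G1 X17.079 Y18.525
G1 X9.426 Y20.848
G1 X2.373 Y17.079
G1 X0.050 Y9.426
G1 X3.819 Y2.373
G1 X11.472 Y0.050
G1 X18.525 Y3.819
G1 X20.848 Y11.472
; layer 6
G0 Z25.240
G0 X20.848 Y11.472
G1 X17.079 Y18.525
G1 X9.426 Y20.848
G1 X2.373 Y17.079
G1 X0.050 Y9.426
G1 X3.819 Y2.373
G1 X11.472 Y0.050
G1 X18.525 Y3.819
G1 X20.848 Y11.472
; layer 7
G0 Z29.447
G0 X20.848 Y11.472
G1 X17.079 Y18.525
G1 X9.426 Y20.848
G1 X2.373 Y17.079
G1 X0.050 Y9.426
G1 X3.819 Y2.373
G1 X11.472 Y0.050
G1 X18.525 Y3.819
G1 X20.848 Y11.472
M2 ; end

The solid is a regular 8-sided prism (a cylinder approximated with 8 flat sides), circumscribed radius ≈ 10.4 mm, height ≈ 29.4 mm. Slicing at Δz = 4.207 mm — 7 equal slices spanning the solid's height, so layer i sits at z = i·h/7 — gives 7 non-empty perimeters. Each is a 8-segment closed polygon; G0 lifts to the layer z and rapids to the start vertex, then G1 traces the edges.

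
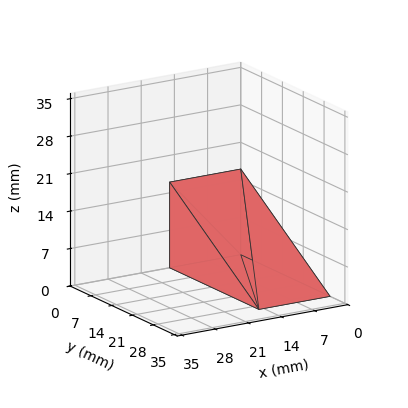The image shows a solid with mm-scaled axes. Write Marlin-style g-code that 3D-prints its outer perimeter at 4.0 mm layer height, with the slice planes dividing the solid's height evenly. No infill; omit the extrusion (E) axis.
Reading the render: the shape is a wedge (ramp): 15 × 30 mm base, rising to 16 mm along the y=0 edge and sloping linearly to z=0 at y=30 (dimensions read to the nearest mm from the axis ticks). For the g-code, the solid's height is divided into equal slices at the stated Δz and each level perimeter traced with G1 moves after a G0 lift.

; perimeter-only toolpath
G21 ; units = mm
G90 ; absolute positioning
G28 ; home
; layer 1
G0 Z4.0
G0 X0.0 Y0.0
G1 X15.0 Y0.0
G1 X15.0 Y22.5
G1 X0.0 Y22.5
G1 X0.0 Y0.0
; layer 2
G0 Z8.0
G0 X0.0 Y0.0
G1 X15.0 Y0.0
G1 X15.0 Y15.0
G1 X0.0 Y15.0
G1 X0.0 Y0.0
; layer 3
G0 Z12.0
G0 X0.0 Y0.0
G1 X15.0 Y0.0
G1 X15.0 Y7.5
G1 X0.0 Y7.5
G1 X0.0 Y0.0
M2 ; end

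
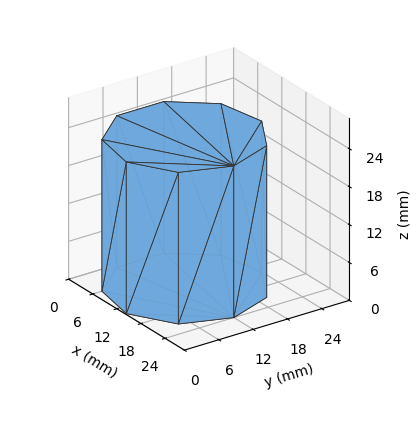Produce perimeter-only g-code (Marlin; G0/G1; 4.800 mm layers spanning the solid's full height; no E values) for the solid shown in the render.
Reading the render: the shape is a regular 9-sided prism (a cylinder approximated with 9 flat sides), circumscribed radius ≈ 12 mm, height ≈ 24 mm (dimensions read to the nearest mm from the axis ticks). For the g-code, the solid's height is divided into equal slices at the stated Δz and each level perimeter traced with G1 moves after a G0 lift.

; perimeter-only toolpath
G21 ; units = mm
G90 ; absolute positioning
G28 ; home
; layer 1
G0 Z4.800
G0 X24.000 Y12.000
G1 X21.193 Y19.713
G1 X14.084 Y23.818
G1 X6.000 Y22.392
G1 X0.724 Y16.104
G1 X0.724 Y7.896
G1 X6.000 Y1.608
G1 X14.084 Y0.182
G1 X21.193 Y4.287
G1 X24.000 Y12.000
; layer 2
G0 Z9.600
G0 X24.000 Y12.000
G1 X21.193 Y19.713
G1 X14.084 Y23.818
G1 X6.000 Y22.392
G1 X0.724 Y16.104
G1 X0.724 Y7.896
G1 X6.000 Y1.608
G1 X14.084 Y0.182
G1 X21.193 Y4.287
G1 X24.000 Y12.000
; layer 3
G0 Z14.400
G0 X24.000 Y12.000
G1 X21.193 Y19.713
G1 X14.084 Y23.818
G1 X6.000 Y22.392
G1 X0.724 Y16.104
G1 X0.724 Y7.896
G1 X6.000 Y1.608
G1 X14.084 Y0.182
G1 X21.193 Y4.287
G1 X24.000 Y12.000
; layer 4
G0 Z19.200
G0 X24.000 Y12.000
G1 X21.193 Y19.713
G1 X14.084 Y23.818
G1 X6.000 Y22.392
G1 X0.724 Y16.104
G1 X0.724 Y7.896
G1 X6.000 Y1.608
G1 X14.084 Y0.182
G1 X21.193 Y4.287
G1 X24.000 Y12.000
; layer 5
G0 Z24.000
G0 X24.000 Y12.000
G1 X21.193 Y19.713
G1 X14.084 Y23.818
G1 X6.000 Y22.392
G1 X0.724 Y16.104
G1 X0.724 Y7.896
G1 X6.000 Y1.608
G1 X14.084 Y0.182
G1 X21.193 Y4.287
G1 X24.000 Y12.000
M2 ; end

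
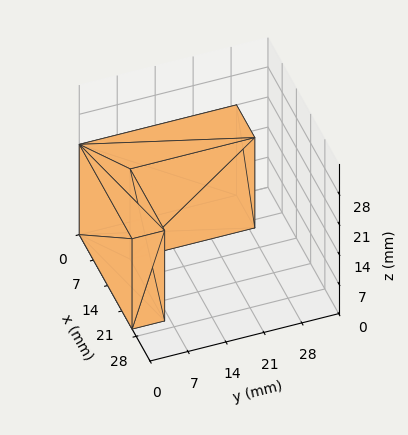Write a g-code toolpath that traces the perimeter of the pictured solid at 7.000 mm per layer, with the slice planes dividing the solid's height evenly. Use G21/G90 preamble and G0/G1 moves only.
Reading the render: the shape is an L-shaped prism: outer 26 × 29 mm, arm thicknesses ≈ 6 mm (horizontal) and 9 mm (vertical), extruded 21 mm in z (dimensions read to the nearest mm from the axis ticks). For the g-code, the solid's height is divided into equal slices at the stated Δz and each level perimeter traced with G1 moves after a G0 lift.

; perimeter-only toolpath
G21 ; units = mm
G90 ; absolute positioning
G28 ; home
; layer 1
G0 Z7.000
G0 X0.000 Y0.000
G1 X26.000 Y0.000
G1 X26.000 Y6.000
G1 X9.000 Y6.000
G1 X9.000 Y29.000
G1 X0.000 Y29.000
G1 X0.000 Y0.000
; layer 2
G0 Z14.000
G0 X0.000 Y0.000
G1 X26.000 Y0.000
G1 X26.000 Y6.000
G1 X9.000 Y6.000
G1 X9.000 Y29.000
G1 X0.000 Y29.000
G1 X0.000 Y0.000
; layer 3
G0 Z21.000
G0 X0.000 Y0.000
G1 X26.000 Y0.000
G1 X26.000 Y6.000
G1 X9.000 Y6.000
G1 X9.000 Y29.000
G1 X0.000 Y29.000
G1 X0.000 Y0.000
M2 ; end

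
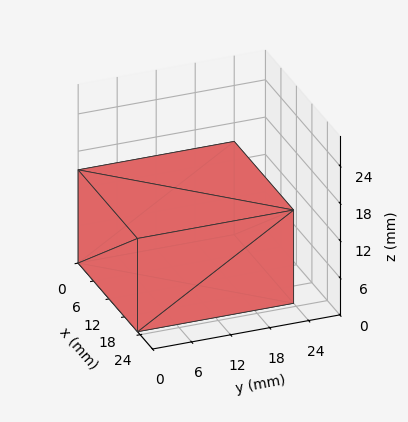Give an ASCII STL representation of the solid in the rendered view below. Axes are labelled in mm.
Reading the render: the shape is a rectangular box, roughly 23 × 24 mm footprint and 15 mm tall (dimensions read to the nearest mm from the axis ticks). For the STL, each face is triangulated and given an outward normal.

solid part
  facet normal 0.0000 0.0000 -1.0000
    outer loop
      vertex 23.0 24.0 0.0
      vertex 23.0 0.0 0.0
      vertex 0.0 0.0 0.0
    endloop
  endfacet
  facet normal 0.0000 0.0000 -1.0000
    outer loop
      vertex 0.0 24.0 0.0
      vertex 23.0 24.0 0.0
      vertex 0.0 0.0 0.0
    endloop
  endfacet
  facet normal 0.0000 0.0000 1.0000
    outer loop
      vertex 0.0 0.0 15.0
      vertex 23.0 0.0 15.0
      vertex 23.0 24.0 15.0
    endloop
  endfacet
  facet normal 0.0000 0.0000 1.0000
    outer loop
      vertex 0.0 0.0 15.0
      vertex 23.0 24.0 15.0
      vertex 0.0 24.0 15.0
    endloop
  endfacet
  facet normal 0.0000 -1.0000 0.0000
    outer loop
      vertex 0.0 0.0 0.0
      vertex 23.0 0.0 0.0
      vertex 23.0 0.0 15.0
    endloop
  endfacet
  facet normal 0.0000 -1.0000 0.0000
    outer loop
      vertex 0.0 0.0 0.0
      vertex 23.0 0.0 15.0
      vertex 0.0 0.0 15.0
    endloop
  endfacet
  facet normal 0.0000 1.0000 0.0000
    outer loop
      vertex 23.0 24.0 15.0
      vertex 23.0 24.0 0.0
      vertex 0.0 24.0 0.0
    endloop
  endfacet
  facet normal 0.0000 1.0000 0.0000
    outer loop
      vertex 0.0 24.0 15.0
      vertex 23.0 24.0 15.0
      vertex 0.0 24.0 0.0
    endloop
  endfacet
  facet normal -1.0000 0.0000 0.0000
    outer loop
      vertex 0.0 24.0 15.0
      vertex 0.0 24.0 0.0
      vertex 0.0 0.0 0.0
    endloop
  endfacet
  facet normal -1.0000 0.0000 0.0000
    outer loop
      vertex 0.0 0.0 15.0
      vertex 0.0 24.0 15.0
      vertex 0.0 0.0 0.0
    endloop
  endfacet
  facet normal 1.0000 0.0000 0.0000
    outer loop
      vertex 23.0 0.0 0.0
      vertex 23.0 24.0 0.0
      vertex 23.0 24.0 15.0
    endloop
  endfacet
  facet normal 1.0000 0.0000 0.0000
    outer loop
      vertex 23.0 0.0 0.0
      vertex 23.0 24.0 15.0
      vertex 23.0 0.0 15.0
    endloop
  endfacet
endsolid part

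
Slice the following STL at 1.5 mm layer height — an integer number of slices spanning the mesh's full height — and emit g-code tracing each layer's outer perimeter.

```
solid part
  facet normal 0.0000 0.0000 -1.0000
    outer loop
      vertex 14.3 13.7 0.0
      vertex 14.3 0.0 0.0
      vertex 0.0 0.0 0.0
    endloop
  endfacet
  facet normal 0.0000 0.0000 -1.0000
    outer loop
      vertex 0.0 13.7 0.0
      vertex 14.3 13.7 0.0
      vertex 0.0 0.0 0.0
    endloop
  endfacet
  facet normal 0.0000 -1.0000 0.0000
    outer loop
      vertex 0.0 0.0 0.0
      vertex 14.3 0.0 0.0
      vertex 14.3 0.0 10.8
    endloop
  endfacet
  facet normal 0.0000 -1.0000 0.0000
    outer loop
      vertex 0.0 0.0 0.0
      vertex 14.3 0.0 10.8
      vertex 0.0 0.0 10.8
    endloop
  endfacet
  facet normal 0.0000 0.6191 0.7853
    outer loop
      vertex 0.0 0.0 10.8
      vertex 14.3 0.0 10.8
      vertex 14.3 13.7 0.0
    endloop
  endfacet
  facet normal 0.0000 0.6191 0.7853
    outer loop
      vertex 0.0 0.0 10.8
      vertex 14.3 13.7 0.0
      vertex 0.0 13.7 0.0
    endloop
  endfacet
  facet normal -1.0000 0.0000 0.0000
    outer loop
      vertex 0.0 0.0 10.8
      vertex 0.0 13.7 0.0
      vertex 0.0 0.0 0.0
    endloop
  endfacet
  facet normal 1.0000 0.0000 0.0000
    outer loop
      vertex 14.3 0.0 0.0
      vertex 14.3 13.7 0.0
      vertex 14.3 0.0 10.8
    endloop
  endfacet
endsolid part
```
; perimeter-only toolpath
G21 ; units = mm
G90 ; absolute positioning
G28 ; home
; layer 1
G0 Z1.5
G0 X0.0 Y0.0
G1 X14.3 Y0.0
G1 X14.3 Y11.7
G1 X0.0 Y11.7
G1 X0.0 Y0.0
; layer 2
G0 Z3.1
G0 X0.0 Y0.0
G1 X14.3 Y0.0
G1 X14.3 Y9.8
G1 X0.0 Y9.8
G1 X0.0 Y0.0
; layer 3
G0 Z4.6
G0 X0.0 Y0.0
G1 X14.3 Y0.0
G1 X14.3 Y7.8
G1 X0.0 Y7.8
G1 X0.0 Y0.0
; layer 4
G0 Z6.2
G0 X0.0 Y0.0
G1 X14.3 Y0.0
G1 X14.3 Y5.9
G1 X0.0 Y5.9
G1 X0.0 Y0.0
; layer 5
G0 Z7.7
G0 X0.0 Y0.0
G1 X14.3 Y0.0
G1 X14.3 Y3.9
G1 X0.0 Y3.9
G1 X0.0 Y0.0
; layer 6
G0 Z9.3
G0 X0.0 Y0.0
G1 X14.3 Y0.0
G1 X14.3 Y2.0
G1 X0.0 Y2.0
G1 X0.0 Y0.0
M2 ; end

The solid is a wedge (ramp): 14.3 × 13.7 mm base, rising to 10.8 mm along the y=0 edge and sloping linearly to z=0 at y=13.7. Slicing at Δz = 1.5 mm — 7 equal slices spanning the solid's height, so layer i sits at z = i·h/7 — gives 6 non-empty perimeters. Each is a 4-segment closed polygon; G0 lifts to the layer z and rapids to the start vertex, then G1 traces the edges. The cross-section shrinks linearly with z (the slice at the apex is degenerate and omitted).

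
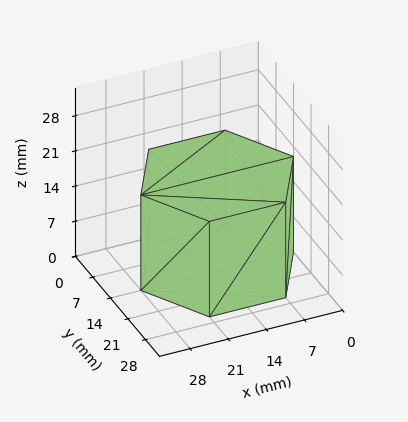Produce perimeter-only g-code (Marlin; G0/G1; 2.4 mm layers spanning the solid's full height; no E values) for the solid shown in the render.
Reading the render: the shape is a regular 6-sided prism (a cylinder approximated with 6 flat sides), circumscribed radius ≈ 14 mm, height ≈ 19 mm (dimensions read to the nearest mm from the axis ticks). For the g-code, the solid's height is divided into equal slices at the stated Δz and each level perimeter traced with G1 moves after a G0 lift.

; perimeter-only toolpath
G21 ; units = mm
G90 ; absolute positioning
G28 ; home
; layer 1
G0 Z2.4
G0 X28.0 Y14.0
G1 X21.0 Y26.1
G1 X7.0 Y26.1
G1 X0.0 Y14.0
G1 X7.0 Y1.9
G1 X21.0 Y1.9
G1 X28.0 Y14.0
; layer 2
G0 Z4.8
G0 X28.0 Y14.0
G1 X21.0 Y26.1
G1 X7.0 Y26.1
G1 X0.0 Y14.0
G1 X7.0 Y1.9
G1 X21.0 Y1.9
G1 X28.0 Y14.0
; layer 3
G0 Z7.1
G0 X28.0 Y14.0
G1 X21.0 Y26.1
G1 X7.0 Y26.1
G1 X0.0 Y14.0
G1 X7.0 Y1.9
G1 X21.0 Y1.9
G1 X28.0 Y14.0
; layer 4
G0 Z9.5
G0 X28.0 Y14.0
G1 X21.0 Y26.1
G1 X7.0 Y26.1
G1 X0.0 Y14.0
G1 X7.0 Y1.9
G1 X21.0 Y1.9
G1 X28.0 Y14.0
; layer 5
G0 Z11.9
G0 X28.0 Y14.0
G1 X21.0 Y26.1
G1 X7.0 Y26.1
G1 X0.0 Y14.0
G1 X7.0 Y1.9
G1 X21.0 Y1.9
G1 X28.0 Y14.0
; layer 6
G0 Z14.2
G0 X28.0 Y14.0
G1 X21.0 Y26.1
G1 X7.0 Y26.1
G1 X0.0 Y14.0
G1 X7.0 Y1.9
G1 X21.0 Y1.9
G1 X28.0 Y14.0
; layer 7
G0 Z16.6
G0 X28.0 Y14.0
G1 X21.0 Y26.1
G1 X7.0 Y26.1
G1 X0.0 Y14.0
G1 X7.0 Y1.9
G1 X21.0 Y1.9
G1 X28.0 Y14.0
; layer 8
G0 Z19.0
G0 X28.0 Y14.0
G1 X21.0 Y26.1
G1 X7.0 Y26.1
G1 X0.0 Y14.0
G1 X7.0 Y1.9
G1 X21.0 Y1.9
G1 X28.0 Y14.0
M2 ; end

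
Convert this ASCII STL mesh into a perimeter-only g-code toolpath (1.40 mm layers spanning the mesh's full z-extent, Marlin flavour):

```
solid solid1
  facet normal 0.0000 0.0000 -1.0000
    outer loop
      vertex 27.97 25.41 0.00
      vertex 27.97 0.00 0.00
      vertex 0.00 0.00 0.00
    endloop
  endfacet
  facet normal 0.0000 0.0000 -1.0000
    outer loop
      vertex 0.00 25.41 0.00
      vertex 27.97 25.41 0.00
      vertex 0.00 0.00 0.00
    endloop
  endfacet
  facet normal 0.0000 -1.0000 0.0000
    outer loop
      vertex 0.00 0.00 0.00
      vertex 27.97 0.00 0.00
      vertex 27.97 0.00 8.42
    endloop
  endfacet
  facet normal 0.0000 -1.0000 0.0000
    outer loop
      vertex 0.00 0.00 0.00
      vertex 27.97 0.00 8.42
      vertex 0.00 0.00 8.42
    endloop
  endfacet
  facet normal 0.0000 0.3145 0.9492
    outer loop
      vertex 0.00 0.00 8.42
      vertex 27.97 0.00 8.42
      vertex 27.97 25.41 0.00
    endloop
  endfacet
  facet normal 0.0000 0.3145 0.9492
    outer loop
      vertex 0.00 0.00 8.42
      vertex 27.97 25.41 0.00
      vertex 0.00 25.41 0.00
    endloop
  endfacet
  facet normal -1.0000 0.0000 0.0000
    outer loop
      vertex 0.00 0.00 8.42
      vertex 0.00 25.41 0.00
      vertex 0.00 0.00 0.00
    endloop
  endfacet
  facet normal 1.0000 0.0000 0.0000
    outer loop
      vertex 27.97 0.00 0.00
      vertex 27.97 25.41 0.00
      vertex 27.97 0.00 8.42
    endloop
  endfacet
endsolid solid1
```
; perimeter-only toolpath
G21 ; units = mm
G90 ; absolute positioning
G28 ; home
; layer 1
G0 Z1.40
G0 X0.00 Y0.00
G1 X27.97 Y0.00
G1 X27.97 Y21.18
G1 X0.00 Y21.18
G1 X0.00 Y0.00
; layer 2
G0 Z2.81
G0 X0.00 Y0.00
G1 X27.97 Y0.00
G1 X27.97 Y16.94
G1 X0.00 Y16.94
G1 X0.00 Y0.00
; layer 3
G0 Z4.21
G0 X0.00 Y0.00
G1 X27.97 Y0.00
G1 X27.97 Y12.71
G1 X0.00 Y12.71
G1 X0.00 Y0.00
; layer 4
G0 Z5.61
G0 X0.00 Y0.00
G1 X27.97 Y0.00
G1 X27.97 Y8.47
G1 X0.00 Y8.47
G1 X0.00 Y0.00
; layer 5
G0 Z7.02
G0 X0.00 Y0.00
G1 X27.97 Y0.00
G1 X27.97 Y4.23
G1 X0.00 Y4.23
G1 X0.00 Y0.00
M2 ; end

The solid is a wedge (ramp): 28 × 25.4 mm base, rising to 8.42 mm along the y=0 edge and sloping linearly to z=0 at y=25.4. Slicing at Δz = 1.40 mm — 6 equal slices spanning the solid's height, so layer i sits at z = i·h/6 — gives 5 non-empty perimeters. Each is a 4-segment closed polygon; G0 lifts to the layer z and rapids to the start vertex, then G1 traces the edges. The cross-section shrinks linearly with z (the slice at the apex is degenerate and omitted).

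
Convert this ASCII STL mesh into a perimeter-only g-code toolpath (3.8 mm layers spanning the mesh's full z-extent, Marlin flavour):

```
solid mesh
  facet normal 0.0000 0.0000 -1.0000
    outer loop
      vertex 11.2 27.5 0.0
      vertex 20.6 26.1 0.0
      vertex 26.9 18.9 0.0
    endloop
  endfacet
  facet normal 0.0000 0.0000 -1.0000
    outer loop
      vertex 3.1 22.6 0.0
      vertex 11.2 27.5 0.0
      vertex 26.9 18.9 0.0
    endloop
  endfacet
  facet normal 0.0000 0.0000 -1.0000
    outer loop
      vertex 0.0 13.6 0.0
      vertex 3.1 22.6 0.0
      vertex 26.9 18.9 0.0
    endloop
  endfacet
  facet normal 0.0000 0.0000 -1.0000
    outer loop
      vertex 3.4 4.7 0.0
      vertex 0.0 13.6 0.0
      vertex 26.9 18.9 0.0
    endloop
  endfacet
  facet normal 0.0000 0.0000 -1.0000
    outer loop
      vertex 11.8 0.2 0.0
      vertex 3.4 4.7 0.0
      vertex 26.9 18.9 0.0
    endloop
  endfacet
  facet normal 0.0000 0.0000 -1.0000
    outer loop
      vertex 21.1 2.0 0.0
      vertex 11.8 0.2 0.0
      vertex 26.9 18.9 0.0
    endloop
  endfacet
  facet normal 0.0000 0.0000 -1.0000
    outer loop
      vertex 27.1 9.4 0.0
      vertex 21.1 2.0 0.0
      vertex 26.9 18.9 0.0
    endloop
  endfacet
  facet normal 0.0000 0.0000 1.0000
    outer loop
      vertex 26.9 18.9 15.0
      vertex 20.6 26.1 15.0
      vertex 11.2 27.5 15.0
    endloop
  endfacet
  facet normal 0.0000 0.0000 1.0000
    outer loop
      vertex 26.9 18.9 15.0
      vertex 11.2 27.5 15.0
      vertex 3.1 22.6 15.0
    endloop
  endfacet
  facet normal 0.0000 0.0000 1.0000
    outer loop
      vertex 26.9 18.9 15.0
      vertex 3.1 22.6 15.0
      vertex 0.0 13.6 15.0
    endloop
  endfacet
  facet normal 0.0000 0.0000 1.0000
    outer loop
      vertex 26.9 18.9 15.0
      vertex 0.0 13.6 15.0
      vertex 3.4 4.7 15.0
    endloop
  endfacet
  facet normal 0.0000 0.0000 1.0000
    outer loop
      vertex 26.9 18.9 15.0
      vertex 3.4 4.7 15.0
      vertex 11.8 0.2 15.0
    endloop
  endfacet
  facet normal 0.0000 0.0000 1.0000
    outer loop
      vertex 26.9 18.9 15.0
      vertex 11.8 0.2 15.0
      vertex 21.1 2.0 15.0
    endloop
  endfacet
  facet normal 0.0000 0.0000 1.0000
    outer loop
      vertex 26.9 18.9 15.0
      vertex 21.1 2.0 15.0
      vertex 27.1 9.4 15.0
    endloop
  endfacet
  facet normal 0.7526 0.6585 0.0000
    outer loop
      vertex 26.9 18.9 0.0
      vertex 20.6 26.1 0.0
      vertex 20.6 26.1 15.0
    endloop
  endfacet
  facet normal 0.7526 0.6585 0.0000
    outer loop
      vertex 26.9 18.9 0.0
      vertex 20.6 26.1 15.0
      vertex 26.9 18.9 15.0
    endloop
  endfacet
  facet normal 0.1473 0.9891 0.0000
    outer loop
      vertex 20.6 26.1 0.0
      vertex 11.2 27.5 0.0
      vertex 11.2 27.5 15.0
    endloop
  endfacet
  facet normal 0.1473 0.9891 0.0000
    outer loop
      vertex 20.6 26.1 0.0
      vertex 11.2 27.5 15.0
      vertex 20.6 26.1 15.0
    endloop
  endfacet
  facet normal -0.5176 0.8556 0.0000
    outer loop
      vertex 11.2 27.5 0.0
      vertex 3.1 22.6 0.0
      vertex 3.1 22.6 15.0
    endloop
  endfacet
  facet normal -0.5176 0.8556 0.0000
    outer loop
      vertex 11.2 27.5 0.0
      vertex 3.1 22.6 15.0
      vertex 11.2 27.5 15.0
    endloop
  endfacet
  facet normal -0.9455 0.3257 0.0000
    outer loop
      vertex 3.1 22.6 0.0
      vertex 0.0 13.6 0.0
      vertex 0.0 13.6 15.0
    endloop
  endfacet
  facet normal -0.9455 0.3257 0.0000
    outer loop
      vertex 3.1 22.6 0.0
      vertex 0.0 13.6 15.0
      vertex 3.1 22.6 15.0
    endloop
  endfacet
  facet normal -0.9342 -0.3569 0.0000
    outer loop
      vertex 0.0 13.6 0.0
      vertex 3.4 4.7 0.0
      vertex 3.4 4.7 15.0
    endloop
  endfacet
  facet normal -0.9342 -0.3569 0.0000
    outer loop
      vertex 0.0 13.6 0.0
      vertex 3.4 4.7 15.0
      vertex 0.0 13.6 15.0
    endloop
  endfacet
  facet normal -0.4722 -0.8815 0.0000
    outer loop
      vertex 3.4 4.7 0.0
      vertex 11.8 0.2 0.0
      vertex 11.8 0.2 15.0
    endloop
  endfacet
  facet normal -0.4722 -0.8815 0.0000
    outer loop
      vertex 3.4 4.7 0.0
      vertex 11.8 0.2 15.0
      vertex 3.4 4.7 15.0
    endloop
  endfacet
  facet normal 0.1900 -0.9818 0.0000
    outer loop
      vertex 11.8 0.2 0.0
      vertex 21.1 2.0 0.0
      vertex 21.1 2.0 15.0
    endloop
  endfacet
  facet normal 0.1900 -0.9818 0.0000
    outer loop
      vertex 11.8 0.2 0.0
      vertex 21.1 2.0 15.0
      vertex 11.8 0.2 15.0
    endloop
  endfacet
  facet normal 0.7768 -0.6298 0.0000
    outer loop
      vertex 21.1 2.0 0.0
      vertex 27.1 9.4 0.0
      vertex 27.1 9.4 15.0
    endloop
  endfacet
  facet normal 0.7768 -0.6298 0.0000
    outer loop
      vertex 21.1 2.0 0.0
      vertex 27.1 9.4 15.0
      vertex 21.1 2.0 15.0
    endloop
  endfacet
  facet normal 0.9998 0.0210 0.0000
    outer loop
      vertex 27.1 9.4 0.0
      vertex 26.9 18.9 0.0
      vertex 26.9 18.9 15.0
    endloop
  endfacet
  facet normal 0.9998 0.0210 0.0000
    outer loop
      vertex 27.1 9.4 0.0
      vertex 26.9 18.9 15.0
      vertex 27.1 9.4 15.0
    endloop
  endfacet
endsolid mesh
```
; perimeter-only toolpath
G21 ; units = mm
G90 ; absolute positioning
G28 ; home
; layer 1
G0 Z3.8
G0 X26.9 Y18.9
G1 X20.6 Y26.1
G1 X11.2 Y27.5
G1 X3.1 Y22.6
G1 X0.0 Y13.6
G1 X3.4 Y4.7
G1 X11.8 Y0.2
G1 X21.1 Y2.0
G1 X27.1 Y9.4
G1 X26.9 Y18.9
; layer 2
G0 Z7.5
G0 X26.9 Y18.9
G1 X20.6 Y26.1
G1 X11.2 Y27.5
G1 X3.1 Y22.6
G1 X0.0 Y13.6
G1 X3.4 Y4.7
G1 X11.8 Y0.2
G1 X21.1 Y2.0
G1 X27.1 Y9.4
G1 X26.9 Y18.9
; layer 3
G0 Z11.2
G0 X26.9 Y18.9
G1 X20.6 Y26.1
G1 X11.2 Y27.5
G1 X3.1 Y22.6
G1 X0.0 Y13.6
G1 X3.4 Y4.7
G1 X11.8 Y0.2
G1 X21.1 Y2.0
G1 X27.1 Y9.4
G1 X26.9 Y18.9
; layer 4
G0 Z15.0
G0 X26.9 Y18.9
G1 X20.6 Y26.1
G1 X11.2 Y27.5
G1 X3.1 Y22.6
G1 X0.0 Y13.6
G1 X3.4 Y4.7
G1 X11.8 Y0.2
G1 X21.1 Y2.0
G1 X27.1 Y9.4
G1 X26.9 Y18.9
M2 ; end

The solid is a regular 9-sided prism (a cylinder approximated with 9 flat sides), circumscribed radius ≈ 13.9 mm, height ≈ 15 mm. Slicing at Δz = 3.8 mm — 4 equal slices spanning the solid's height, so layer i sits at z = i·h/4 — gives 4 non-empty perimeters. Each is a 9-segment closed polygon; G0 lifts to the layer z and rapids to the start vertex, then G1 traces the edges.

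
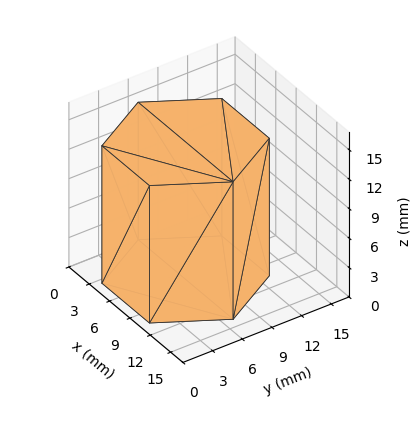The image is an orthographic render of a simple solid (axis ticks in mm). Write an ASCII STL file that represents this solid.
Reading the render: the shape is a regular 6-sided prism (a cylinder approximated with 6 flat sides), circumscribed radius ≈ 7 mm, height ≈ 14 mm (dimensions read to the nearest mm from the axis ticks). For the STL, each face is triangulated and given an outward normal.

solid part
  facet normal 0.0000 0.0000 -1.0000
    outer loop
      vertex 3.50 13.06 0.00
      vertex 10.50 13.06 0.00
      vertex 14.00 7.00 0.00
    endloop
  endfacet
  facet normal 0.0000 0.0000 -1.0000
    outer loop
      vertex 0.00 7.00 0.00
      vertex 3.50 13.06 0.00
      vertex 14.00 7.00 0.00
    endloop
  endfacet
  facet normal 0.0000 0.0000 -1.0000
    outer loop
      vertex 3.50 0.94 0.00
      vertex 0.00 7.00 0.00
      vertex 14.00 7.00 0.00
    endloop
  endfacet
  facet normal 0.0000 0.0000 -1.0000
    outer loop
      vertex 10.50 0.94 0.00
      vertex 3.50 0.94 0.00
      vertex 14.00 7.00 0.00
    endloop
  endfacet
  facet normal 0.0000 0.0000 1.0000
    outer loop
      vertex 14.00 7.00 14.00
      vertex 10.50 13.06 14.00
      vertex 3.50 13.06 14.00
    endloop
  endfacet
  facet normal 0.0000 0.0000 1.0000
    outer loop
      vertex 14.00 7.00 14.00
      vertex 3.50 13.06 14.00
      vertex 0.00 7.00 14.00
    endloop
  endfacet
  facet normal 0.0000 0.0000 1.0000
    outer loop
      vertex 14.00 7.00 14.00
      vertex 0.00 7.00 14.00
      vertex 3.50 0.94 14.00
    endloop
  endfacet
  facet normal 0.0000 0.0000 1.0000
    outer loop
      vertex 14.00 7.00 14.00
      vertex 3.50 0.94 14.00
      vertex 10.50 0.94 14.00
    endloop
  endfacet
  facet normal 0.8659 0.5001 0.0000
    outer loop
      vertex 14.00 7.00 0.00
      vertex 10.50 13.06 0.00
      vertex 10.50 13.06 14.00
    endloop
  endfacet
  facet normal 0.8659 0.5001 0.0000
    outer loop
      vertex 14.00 7.00 0.00
      vertex 10.50 13.06 14.00
      vertex 14.00 7.00 14.00
    endloop
  endfacet
  facet normal 0.0000 1.0000 0.0000
    outer loop
      vertex 10.50 13.06 0.00
      vertex 3.50 13.06 0.00
      vertex 3.50 13.06 14.00
    endloop
  endfacet
  facet normal 0.0000 1.0000 0.0000
    outer loop
      vertex 10.50 13.06 0.00
      vertex 3.50 13.06 14.00
      vertex 10.50 13.06 14.00
    endloop
  endfacet
  facet normal -0.8659 0.5001 0.0000
    outer loop
      vertex 3.50 13.06 0.00
      vertex 0.00 7.00 0.00
      vertex 0.00 7.00 14.00
    endloop
  endfacet
  facet normal -0.8659 0.5001 0.0000
    outer loop
      vertex 3.50 13.06 0.00
      vertex 0.00 7.00 14.00
      vertex 3.50 13.06 14.00
    endloop
  endfacet
  facet normal -0.8659 -0.5001 0.0000
    outer loop
      vertex 0.00 7.00 0.00
      vertex 3.50 0.94 0.00
      vertex 3.50 0.94 14.00
    endloop
  endfacet
  facet normal -0.8659 -0.5001 0.0000
    outer loop
      vertex 0.00 7.00 0.00
      vertex 3.50 0.94 14.00
      vertex 0.00 7.00 14.00
    endloop
  endfacet
  facet normal 0.0000 -1.0000 0.0000
    outer loop
      vertex 3.50 0.94 0.00
      vertex 10.50 0.94 0.00
      vertex 10.50 0.94 14.00
    endloop
  endfacet
  facet normal 0.0000 -1.0000 0.0000
    outer loop
      vertex 3.50 0.94 0.00
      vertex 10.50 0.94 14.00
      vertex 3.50 0.94 14.00
    endloop
  endfacet
  facet normal 0.8659 -0.5001 0.0000
    outer loop
      vertex 10.50 0.94 0.00
      vertex 14.00 7.00 0.00
      vertex 14.00 7.00 14.00
    endloop
  endfacet
  facet normal 0.8659 -0.5001 0.0000
    outer loop
      vertex 10.50 0.94 0.00
      vertex 14.00 7.00 14.00
      vertex 10.50 0.94 14.00
    endloop
  endfacet
endsolid part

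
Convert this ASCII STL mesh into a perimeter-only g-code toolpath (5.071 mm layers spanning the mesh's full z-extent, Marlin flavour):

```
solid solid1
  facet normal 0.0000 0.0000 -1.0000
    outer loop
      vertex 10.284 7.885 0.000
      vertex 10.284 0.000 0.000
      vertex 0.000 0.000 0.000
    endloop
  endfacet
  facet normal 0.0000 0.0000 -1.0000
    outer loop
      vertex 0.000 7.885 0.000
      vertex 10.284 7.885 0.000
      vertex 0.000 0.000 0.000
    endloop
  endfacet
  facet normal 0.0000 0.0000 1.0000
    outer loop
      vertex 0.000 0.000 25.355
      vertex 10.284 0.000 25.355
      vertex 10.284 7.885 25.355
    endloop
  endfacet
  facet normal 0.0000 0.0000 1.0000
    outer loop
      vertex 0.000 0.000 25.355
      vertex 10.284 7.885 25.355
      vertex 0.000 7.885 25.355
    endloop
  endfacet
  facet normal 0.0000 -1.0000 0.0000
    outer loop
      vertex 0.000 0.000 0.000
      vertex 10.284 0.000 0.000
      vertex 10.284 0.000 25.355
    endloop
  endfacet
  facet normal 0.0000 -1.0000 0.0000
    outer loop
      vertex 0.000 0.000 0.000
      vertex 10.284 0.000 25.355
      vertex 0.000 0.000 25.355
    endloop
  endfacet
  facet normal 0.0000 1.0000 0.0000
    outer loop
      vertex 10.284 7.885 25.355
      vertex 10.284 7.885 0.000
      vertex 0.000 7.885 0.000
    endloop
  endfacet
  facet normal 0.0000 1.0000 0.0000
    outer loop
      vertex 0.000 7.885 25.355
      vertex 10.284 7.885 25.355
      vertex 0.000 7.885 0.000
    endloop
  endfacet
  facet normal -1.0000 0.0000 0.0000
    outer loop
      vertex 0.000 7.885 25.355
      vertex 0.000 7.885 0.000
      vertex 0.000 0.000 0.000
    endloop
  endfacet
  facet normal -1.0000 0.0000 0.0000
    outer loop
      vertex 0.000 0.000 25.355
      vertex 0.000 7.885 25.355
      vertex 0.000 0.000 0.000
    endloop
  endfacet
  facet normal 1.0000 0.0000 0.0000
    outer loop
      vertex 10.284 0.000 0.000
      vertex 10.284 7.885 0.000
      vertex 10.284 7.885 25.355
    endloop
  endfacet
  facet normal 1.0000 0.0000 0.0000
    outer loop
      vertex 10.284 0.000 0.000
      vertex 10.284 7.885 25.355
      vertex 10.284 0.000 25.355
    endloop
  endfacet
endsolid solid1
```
; perimeter-only toolpath
G21 ; units = mm
G90 ; absolute positioning
G28 ; home
; layer 1
G0 Z5.071
G0 X0.000 Y0.000
G1 X10.284 Y0.000
G1 X10.284 Y7.885
G1 X0.000 Y7.885
G1 X0.000 Y0.000
; layer 2
G0 Z10.142
G0 X0.000 Y0.000
G1 X10.284 Y0.000
G1 X10.284 Y7.885
G1 X0.000 Y7.885
G1 X0.000 Y0.000
; layer 3
G0 Z15.213
G0 X0.000 Y0.000
G1 X10.284 Y0.000
G1 X10.284 Y7.885
G1 X0.000 Y7.885
G1 X0.000 Y0.000
; layer 4
G0 Z20.284
G0 X0.000 Y0.000
G1 X10.284 Y0.000
G1 X10.284 Y7.885
G1 X0.000 Y7.885
G1 X0.000 Y0.000
; layer 5
G0 Z25.355
G0 X0.000 Y0.000
G1 X10.284 Y0.000
G1 X10.284 Y7.885
G1 X0.000 Y7.885
G1 X0.000 Y0.000
M2 ; end

The solid is a rectangular box, roughly 10.3 × 7.88 mm footprint and 25.4 mm tall. Slicing at Δz = 5.071 mm — 5 equal slices spanning the solid's height, so layer i sits at z = i·h/5 — gives 5 non-empty perimeters. Each is a 4-segment closed polygon; G0 lifts to the layer z and rapids to the start vertex, then G1 traces the edges.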